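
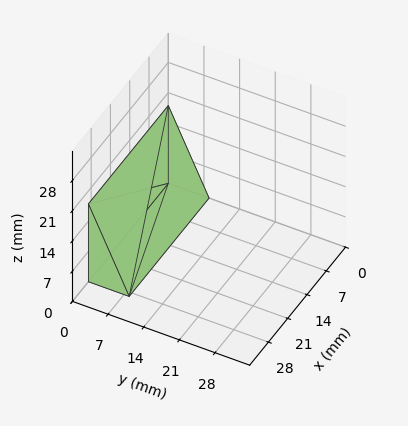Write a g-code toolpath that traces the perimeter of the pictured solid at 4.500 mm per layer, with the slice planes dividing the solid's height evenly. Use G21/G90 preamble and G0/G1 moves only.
Reading the render: the shape is a wedge (ramp): 29 × 8 mm base, rising to 18 mm along the y=0 edge and sloping linearly to z=0 at y=8 (dimensions read to the nearest mm from the axis ticks). For the g-code, the solid's height is divided into equal slices at the stated Δz and each level perimeter traced with G1 moves after a G0 lift.

; perimeter-only toolpath
G21 ; units = mm
G90 ; absolute positioning
G28 ; home
; layer 1
G0 Z4.500
G0 X0.000 Y0.000
G1 X29.000 Y0.000
G1 X29.000 Y6.000
G1 X0.000 Y6.000
G1 X0.000 Y0.000
; layer 2
G0 Z9.000
G0 X0.000 Y0.000
G1 X29.000 Y0.000
G1 X29.000 Y4.000
G1 X0.000 Y4.000
G1 X0.000 Y0.000
; layer 3
G0 Z13.500
G0 X0.000 Y0.000
G1 X29.000 Y0.000
G1 X29.000 Y2.000
G1 X0.000 Y2.000
G1 X0.000 Y0.000
M2 ; end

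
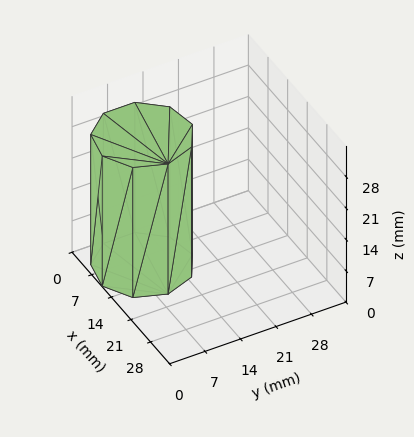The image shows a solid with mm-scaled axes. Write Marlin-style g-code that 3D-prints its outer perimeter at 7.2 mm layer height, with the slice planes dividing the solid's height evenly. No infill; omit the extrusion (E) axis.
Reading the render: the shape is a regular 9-sided prism (a cylinder approximated with 9 flat sides), circumscribed radius ≈ 9 mm, height ≈ 29 mm (dimensions read to the nearest mm from the axis ticks). For the g-code, the solid's height is divided into equal slices at the stated Δz and each level perimeter traced with G1 moves after a G0 lift.

; perimeter-only toolpath
G21 ; units = mm
G90 ; absolute positioning
G28 ; home
; layer 1
G0 Z7.2
G0 X18.0 Y9.0
G1 X15.9 Y14.8
G1 X10.6 Y17.9
G1 X4.5 Y16.8
G1 X0.5 Y12.1
G1 X0.5 Y5.9
G1 X4.5 Y1.2
G1 X10.6 Y0.1
G1 X15.9 Y3.2
G1 X18.0 Y9.0
; layer 2
G0 Z14.5
G0 X18.0 Y9.0
G1 X15.9 Y14.8
G1 X10.6 Y17.9
G1 X4.5 Y16.8
G1 X0.5 Y12.1
G1 X0.5 Y5.9
G1 X4.5 Y1.2
G1 X10.6 Y0.1
G1 X15.9 Y3.2
G1 X18.0 Y9.0
; layer 3
G0 Z21.8
G0 X18.0 Y9.0
G1 X15.9 Y14.8
G1 X10.6 Y17.9
G1 X4.5 Y16.8
G1 X0.5 Y12.1
G1 X0.5 Y5.9
G1 X4.5 Y1.2
G1 X10.6 Y0.1
G1 X15.9 Y3.2
G1 X18.0 Y9.0
; layer 4
G0 Z29.0
G0 X18.0 Y9.0
G1 X15.9 Y14.8
G1 X10.6 Y17.9
G1 X4.5 Y16.8
G1 X0.5 Y12.1
G1 X0.5 Y5.9
G1 X4.5 Y1.2
G1 X10.6 Y0.1
G1 X15.9 Y3.2
G1 X18.0 Y9.0
M2 ; end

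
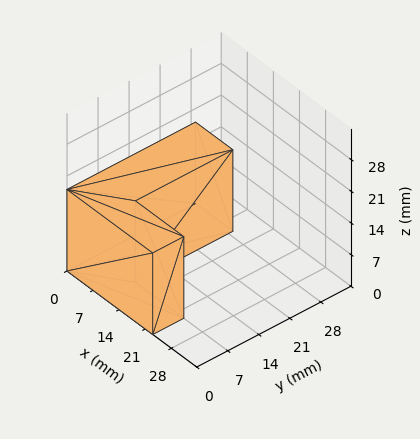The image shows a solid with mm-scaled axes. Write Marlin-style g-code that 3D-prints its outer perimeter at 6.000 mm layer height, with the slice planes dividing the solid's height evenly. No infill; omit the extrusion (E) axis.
Reading the render: the shape is an L-shaped prism: outer 23 × 29 mm, arm thicknesses ≈ 7 mm (horizontal) and 10 mm (vertical), extruded 18 mm in z (dimensions read to the nearest mm from the axis ticks). For the g-code, the solid's height is divided into equal slices at the stated Δz and each level perimeter traced with G1 moves after a G0 lift.

; perimeter-only toolpath
G21 ; units = mm
G90 ; absolute positioning
G28 ; home
; layer 1
G0 Z6.000
G0 X0.000 Y0.000
G1 X23.000 Y0.000
G1 X23.000 Y7.000
G1 X10.000 Y7.000
G1 X10.000 Y29.000
G1 X0.000 Y29.000
G1 X0.000 Y0.000
; layer 2
G0 Z12.000
G0 X0.000 Y0.000
G1 X23.000 Y0.000
G1 X23.000 Y7.000
G1 X10.000 Y7.000
G1 X10.000 Y29.000
G1 X0.000 Y29.000
G1 X0.000 Y0.000
; layer 3
G0 Z18.000
G0 X0.000 Y0.000
G1 X23.000 Y0.000
G1 X23.000 Y7.000
G1 X10.000 Y7.000
G1 X10.000 Y29.000
G1 X0.000 Y29.000
G1 X0.000 Y0.000
M2 ; end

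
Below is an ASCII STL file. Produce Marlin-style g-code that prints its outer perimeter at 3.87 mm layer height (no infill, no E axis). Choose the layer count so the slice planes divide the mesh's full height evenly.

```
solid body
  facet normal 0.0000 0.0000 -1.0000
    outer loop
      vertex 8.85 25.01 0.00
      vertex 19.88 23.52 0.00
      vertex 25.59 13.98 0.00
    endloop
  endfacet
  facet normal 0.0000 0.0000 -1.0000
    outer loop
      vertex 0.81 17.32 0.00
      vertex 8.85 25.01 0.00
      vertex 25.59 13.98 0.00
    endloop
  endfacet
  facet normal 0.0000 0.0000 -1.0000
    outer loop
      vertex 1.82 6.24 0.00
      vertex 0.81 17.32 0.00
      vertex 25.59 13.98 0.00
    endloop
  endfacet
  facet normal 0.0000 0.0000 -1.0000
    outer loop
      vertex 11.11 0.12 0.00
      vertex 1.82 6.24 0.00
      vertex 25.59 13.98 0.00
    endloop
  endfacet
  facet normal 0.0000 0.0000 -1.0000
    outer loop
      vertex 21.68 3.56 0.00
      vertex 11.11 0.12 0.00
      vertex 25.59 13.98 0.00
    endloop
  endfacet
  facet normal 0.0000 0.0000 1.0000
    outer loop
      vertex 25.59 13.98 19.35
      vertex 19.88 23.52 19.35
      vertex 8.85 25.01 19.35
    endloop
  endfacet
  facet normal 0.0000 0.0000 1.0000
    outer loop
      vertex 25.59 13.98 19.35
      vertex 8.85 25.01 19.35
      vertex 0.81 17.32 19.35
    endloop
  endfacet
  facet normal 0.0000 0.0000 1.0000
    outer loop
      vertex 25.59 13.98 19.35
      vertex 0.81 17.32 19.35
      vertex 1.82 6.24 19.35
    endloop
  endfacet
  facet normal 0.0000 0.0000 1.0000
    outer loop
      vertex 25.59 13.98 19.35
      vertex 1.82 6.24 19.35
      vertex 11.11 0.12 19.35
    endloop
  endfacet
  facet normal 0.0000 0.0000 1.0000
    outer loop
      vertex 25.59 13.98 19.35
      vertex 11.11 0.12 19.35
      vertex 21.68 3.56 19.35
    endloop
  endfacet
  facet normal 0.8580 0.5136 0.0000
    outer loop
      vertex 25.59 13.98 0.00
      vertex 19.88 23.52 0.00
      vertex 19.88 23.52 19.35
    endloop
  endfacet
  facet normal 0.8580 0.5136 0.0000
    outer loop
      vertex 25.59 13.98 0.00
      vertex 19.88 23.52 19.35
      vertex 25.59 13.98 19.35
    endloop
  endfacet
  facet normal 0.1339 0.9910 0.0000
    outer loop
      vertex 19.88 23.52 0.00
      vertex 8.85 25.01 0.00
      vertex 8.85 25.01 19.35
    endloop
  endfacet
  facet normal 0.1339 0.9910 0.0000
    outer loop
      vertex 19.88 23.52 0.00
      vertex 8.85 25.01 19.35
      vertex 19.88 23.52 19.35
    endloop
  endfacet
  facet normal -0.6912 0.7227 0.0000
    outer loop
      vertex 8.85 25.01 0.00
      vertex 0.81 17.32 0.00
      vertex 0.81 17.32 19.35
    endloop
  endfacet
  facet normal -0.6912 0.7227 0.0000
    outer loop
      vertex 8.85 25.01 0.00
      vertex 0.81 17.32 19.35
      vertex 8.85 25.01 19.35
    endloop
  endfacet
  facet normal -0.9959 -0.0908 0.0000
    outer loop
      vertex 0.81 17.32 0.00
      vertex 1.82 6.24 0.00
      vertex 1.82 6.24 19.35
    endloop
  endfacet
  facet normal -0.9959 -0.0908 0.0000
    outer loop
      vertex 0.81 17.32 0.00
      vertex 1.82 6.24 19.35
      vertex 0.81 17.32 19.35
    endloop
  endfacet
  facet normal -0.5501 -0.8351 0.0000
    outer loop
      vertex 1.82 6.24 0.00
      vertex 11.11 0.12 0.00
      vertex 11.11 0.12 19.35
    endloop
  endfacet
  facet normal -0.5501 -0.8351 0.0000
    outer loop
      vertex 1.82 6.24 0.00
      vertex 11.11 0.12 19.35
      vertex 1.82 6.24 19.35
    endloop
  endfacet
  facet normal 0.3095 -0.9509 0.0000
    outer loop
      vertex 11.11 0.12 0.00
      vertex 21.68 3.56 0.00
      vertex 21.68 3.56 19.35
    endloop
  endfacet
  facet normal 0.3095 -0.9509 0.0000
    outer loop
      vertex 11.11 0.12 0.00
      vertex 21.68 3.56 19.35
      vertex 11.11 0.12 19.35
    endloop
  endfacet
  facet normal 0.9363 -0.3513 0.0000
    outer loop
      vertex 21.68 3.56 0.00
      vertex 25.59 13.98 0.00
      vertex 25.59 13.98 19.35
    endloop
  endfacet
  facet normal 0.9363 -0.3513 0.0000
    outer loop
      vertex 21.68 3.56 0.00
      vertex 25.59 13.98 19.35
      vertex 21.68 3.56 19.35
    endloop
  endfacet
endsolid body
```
; perimeter-only toolpath
G21 ; units = mm
G90 ; absolute positioning
G28 ; home
; layer 1
G0 Z3.87
G0 X25.59 Y13.98
G1 X19.88 Y23.52
G1 X8.85 Y25.01
G1 X0.81 Y17.32
G1 X1.82 Y6.24
G1 X11.11 Y0.12
G1 X21.68 Y3.56
G1 X25.59 Y13.98
; layer 2
G0 Z7.74
G0 X25.59 Y13.98
G1 X19.88 Y23.52
G1 X8.85 Y25.01
G1 X0.81 Y17.32
G1 X1.82 Y6.24
G1 X11.11 Y0.12
G1 X21.68 Y3.56
G1 X25.59 Y13.98
; layer 3
G0 Z11.61
G0 X25.59 Y13.98
G1 X19.88 Y23.52
G1 X8.85 Y25.01
G1 X0.81 Y17.32
G1 X1.82 Y6.24
G1 X11.11 Y0.12
G1 X21.68 Y3.56
G1 X25.59 Y13.98
; layer 4
G0 Z15.48
G0 X25.59 Y13.98
G1 X19.88 Y23.52
G1 X8.85 Y25.01
G1 X0.81 Y17.32
G1 X1.82 Y6.24
G1 X11.11 Y0.12
G1 X21.68 Y3.56
G1 X25.59 Y13.98
; layer 5
G0 Z19.35
G0 X25.59 Y13.98
G1 X19.88 Y23.52
G1 X8.85 Y25.01
G1 X0.81 Y17.32
G1 X1.82 Y6.24
G1 X11.11 Y0.12
G1 X21.68 Y3.56
G1 X25.59 Y13.98
M2 ; end

The solid is a regular 7-sided prism (a cylinder approximated with 7 flat sides), circumscribed radius ≈ 12.8 mm, height ≈ 19.4 mm. Slicing at Δz = 3.87 mm — 5 equal slices spanning the solid's height, so layer i sits at z = i·h/5 — gives 5 non-empty perimeters. Each is a 7-segment closed polygon; G0 lifts to the layer z and rapids to the start vertex, then G1 traces the edges.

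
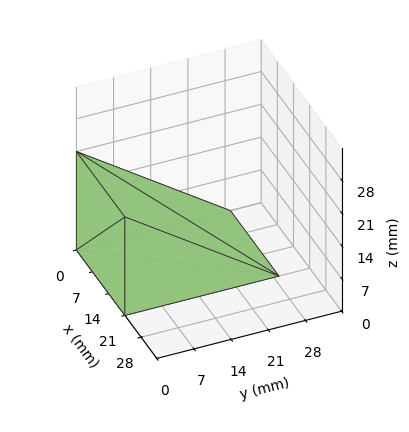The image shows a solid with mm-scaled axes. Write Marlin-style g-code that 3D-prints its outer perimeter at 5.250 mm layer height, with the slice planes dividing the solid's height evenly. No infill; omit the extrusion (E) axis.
Reading the render: the shape is a wedge (ramp): 21 × 29 mm base, rising to 21 mm along the y=0 edge and sloping linearly to z=0 at y=29 (dimensions read to the nearest mm from the axis ticks). For the g-code, the solid's height is divided into equal slices at the stated Δz and each level perimeter traced with G1 moves after a G0 lift.

; perimeter-only toolpath
G21 ; units = mm
G90 ; absolute positioning
G28 ; home
; layer 1
G0 Z5.250
G0 X0.000 Y0.000
G1 X21.000 Y0.000
G1 X21.000 Y21.750
G1 X0.000 Y21.750
G1 X0.000 Y0.000
; layer 2
G0 Z10.500
G0 X0.000 Y0.000
G1 X21.000 Y0.000
G1 X21.000 Y14.500
G1 X0.000 Y14.500
G1 X0.000 Y0.000
; layer 3
G0 Z15.750
G0 X0.000 Y0.000
G1 X21.000 Y0.000
G1 X21.000 Y7.250
G1 X0.000 Y7.250
G1 X0.000 Y0.000
M2 ; end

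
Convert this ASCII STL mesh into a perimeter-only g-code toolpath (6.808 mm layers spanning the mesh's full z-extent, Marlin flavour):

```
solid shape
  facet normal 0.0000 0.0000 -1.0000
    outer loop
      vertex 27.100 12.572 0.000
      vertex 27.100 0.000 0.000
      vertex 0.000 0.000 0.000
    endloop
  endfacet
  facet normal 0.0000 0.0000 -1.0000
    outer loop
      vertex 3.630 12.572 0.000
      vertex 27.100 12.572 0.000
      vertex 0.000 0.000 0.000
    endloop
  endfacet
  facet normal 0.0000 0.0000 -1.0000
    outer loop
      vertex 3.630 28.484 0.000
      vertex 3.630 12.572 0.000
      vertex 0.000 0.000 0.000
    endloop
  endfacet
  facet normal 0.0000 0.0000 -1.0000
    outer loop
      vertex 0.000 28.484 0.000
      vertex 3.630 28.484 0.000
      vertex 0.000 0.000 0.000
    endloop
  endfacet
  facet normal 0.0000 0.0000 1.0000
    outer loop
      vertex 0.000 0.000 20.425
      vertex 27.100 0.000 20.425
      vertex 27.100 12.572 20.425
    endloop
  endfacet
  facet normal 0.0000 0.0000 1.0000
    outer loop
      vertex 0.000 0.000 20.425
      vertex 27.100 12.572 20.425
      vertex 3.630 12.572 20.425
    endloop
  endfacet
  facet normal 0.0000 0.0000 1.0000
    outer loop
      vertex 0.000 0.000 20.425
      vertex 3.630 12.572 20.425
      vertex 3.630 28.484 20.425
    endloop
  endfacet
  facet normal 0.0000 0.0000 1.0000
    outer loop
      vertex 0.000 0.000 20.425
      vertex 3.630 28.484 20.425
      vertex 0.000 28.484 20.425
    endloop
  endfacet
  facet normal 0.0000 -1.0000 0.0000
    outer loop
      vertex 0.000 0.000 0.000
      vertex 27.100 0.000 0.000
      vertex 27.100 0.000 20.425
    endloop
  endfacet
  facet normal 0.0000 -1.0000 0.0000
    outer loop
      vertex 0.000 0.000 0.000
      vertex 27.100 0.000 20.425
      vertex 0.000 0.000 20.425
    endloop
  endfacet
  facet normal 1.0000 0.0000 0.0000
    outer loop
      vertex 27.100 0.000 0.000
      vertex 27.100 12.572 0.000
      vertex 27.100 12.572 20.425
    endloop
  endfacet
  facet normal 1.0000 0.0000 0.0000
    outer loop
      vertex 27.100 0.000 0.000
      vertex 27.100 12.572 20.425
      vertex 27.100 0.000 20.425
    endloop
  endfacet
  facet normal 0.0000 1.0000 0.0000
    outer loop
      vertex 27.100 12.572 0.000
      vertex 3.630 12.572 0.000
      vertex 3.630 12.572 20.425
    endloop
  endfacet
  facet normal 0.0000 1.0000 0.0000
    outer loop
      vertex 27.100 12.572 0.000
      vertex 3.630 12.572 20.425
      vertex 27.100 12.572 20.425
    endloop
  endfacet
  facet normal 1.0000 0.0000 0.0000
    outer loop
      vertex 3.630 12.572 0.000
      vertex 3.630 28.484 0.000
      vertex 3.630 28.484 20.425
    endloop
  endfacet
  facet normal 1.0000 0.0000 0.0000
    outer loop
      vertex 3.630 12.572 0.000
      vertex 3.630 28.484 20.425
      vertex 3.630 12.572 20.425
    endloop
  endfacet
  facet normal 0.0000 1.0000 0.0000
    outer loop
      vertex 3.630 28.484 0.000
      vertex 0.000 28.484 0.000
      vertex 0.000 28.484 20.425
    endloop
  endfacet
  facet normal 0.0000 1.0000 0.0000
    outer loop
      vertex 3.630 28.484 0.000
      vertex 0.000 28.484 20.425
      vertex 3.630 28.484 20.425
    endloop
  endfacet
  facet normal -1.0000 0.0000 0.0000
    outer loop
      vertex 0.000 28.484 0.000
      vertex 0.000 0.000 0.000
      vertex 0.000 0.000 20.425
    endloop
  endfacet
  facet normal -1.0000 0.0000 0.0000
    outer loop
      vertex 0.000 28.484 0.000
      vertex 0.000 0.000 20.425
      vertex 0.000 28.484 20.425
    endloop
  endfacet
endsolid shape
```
; perimeter-only toolpath
G21 ; units = mm
G90 ; absolute positioning
G28 ; home
; layer 1
G0 Z6.808
G0 X0.000 Y0.000
G1 X27.100 Y0.000
G1 X27.100 Y12.572
G1 X3.630 Y12.572
G1 X3.630 Y28.484
G1 X0.000 Y28.484
G1 X0.000 Y0.000
; layer 2
G0 Z13.617
G0 X0.000 Y0.000
G1 X27.100 Y0.000
G1 X27.100 Y12.572
G1 X3.630 Y12.572
G1 X3.630 Y28.484
G1 X0.000 Y28.484
G1 X0.000 Y0.000
; layer 3
G0 Z20.425
G0 X0.000 Y0.000
G1 X27.100 Y0.000
G1 X27.100 Y12.572
G1 X3.630 Y12.572
G1 X3.630 Y28.484
G1 X0.000 Y28.484
G1 X0.000 Y0.000
M2 ; end

The solid is an L-shaped prism: outer 27.1 × 28.5 mm, arm thicknesses ≈ 12.6 mm (horizontal) and 3.63 mm (vertical), extruded 20.4 mm in z. Slicing at Δz = 6.808 mm — 3 equal slices spanning the solid's height, so layer i sits at z = i·h/3 — gives 3 non-empty perimeters. Each is a 6-segment closed polygon; G0 lifts to the layer z and rapids to the start vertex, then G1 traces the edges.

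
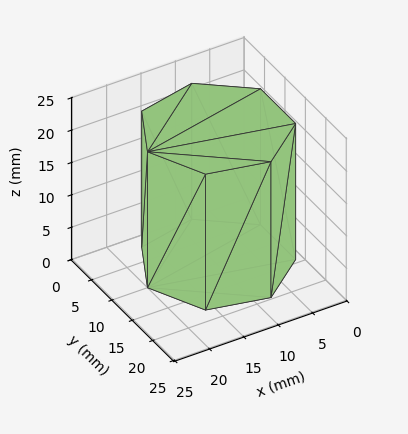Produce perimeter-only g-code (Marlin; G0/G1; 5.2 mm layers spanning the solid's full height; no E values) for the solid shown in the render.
Reading the render: the shape is a regular 7-sided prism (a cylinder approximated with 7 flat sides), circumscribed radius ≈ 10 mm, height ≈ 21 mm (dimensions read to the nearest mm from the axis ticks). For the g-code, the solid's height is divided into equal slices at the stated Δz and each level perimeter traced with G1 moves after a G0 lift.

; perimeter-only toolpath
G21 ; units = mm
G90 ; absolute positioning
G28 ; home
; layer 1
G0 Z5.2
G0 X20.0 Y10.0
G1 X16.2 Y17.8
G1 X7.8 Y19.7
G1 X1.0 Y14.3
G1 X1.0 Y5.7
G1 X7.8 Y0.3
G1 X16.2 Y2.2
G1 X20.0 Y10.0
; layer 2
G0 Z10.5
G0 X20.0 Y10.0
G1 X16.2 Y17.8
G1 X7.8 Y19.7
G1 X1.0 Y14.3
G1 X1.0 Y5.7
G1 X7.8 Y0.3
G1 X16.2 Y2.2
G1 X20.0 Y10.0
; layer 3
G0 Z15.8
G0 X20.0 Y10.0
G1 X16.2 Y17.8
G1 X7.8 Y19.7
G1 X1.0 Y14.3
G1 X1.0 Y5.7
G1 X7.8 Y0.3
G1 X16.2 Y2.2
G1 X20.0 Y10.0
; layer 4
G0 Z21.0
G0 X20.0 Y10.0
G1 X16.2 Y17.8
G1 X7.8 Y19.7
G1 X1.0 Y14.3
G1 X1.0 Y5.7
G1 X7.8 Y0.3
G1 X16.2 Y2.2
G1 X20.0 Y10.0
M2 ; end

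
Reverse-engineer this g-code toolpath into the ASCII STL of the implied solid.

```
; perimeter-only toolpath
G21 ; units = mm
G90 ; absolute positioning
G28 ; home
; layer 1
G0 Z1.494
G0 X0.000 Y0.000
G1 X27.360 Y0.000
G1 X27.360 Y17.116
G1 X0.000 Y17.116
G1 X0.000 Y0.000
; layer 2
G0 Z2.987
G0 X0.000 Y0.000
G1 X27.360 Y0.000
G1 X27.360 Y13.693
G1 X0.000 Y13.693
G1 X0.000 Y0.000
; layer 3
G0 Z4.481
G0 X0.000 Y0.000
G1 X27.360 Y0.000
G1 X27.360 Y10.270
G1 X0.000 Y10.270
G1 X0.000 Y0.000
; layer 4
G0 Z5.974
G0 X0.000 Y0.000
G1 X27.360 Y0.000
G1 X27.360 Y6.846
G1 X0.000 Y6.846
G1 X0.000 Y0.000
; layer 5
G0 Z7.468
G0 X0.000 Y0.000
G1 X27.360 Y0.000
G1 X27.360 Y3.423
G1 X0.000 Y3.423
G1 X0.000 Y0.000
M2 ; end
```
solid part
  facet normal 0.0000 0.0000 -1.0000
    outer loop
      vertex 27.360 20.539 0.000
      vertex 27.360 0.000 0.000
      vertex 0.000 0.000 0.000
    endloop
  endfacet
  facet normal 0.0000 0.0000 -1.0000
    outer loop
      vertex 0.000 20.539 0.000
      vertex 27.360 20.539 0.000
      vertex 0.000 0.000 0.000
    endloop
  endfacet
  facet normal 0.0000 -1.0000 0.0000
    outer loop
      vertex 0.000 0.000 0.000
      vertex 27.360 0.000 0.000
      vertex 27.360 0.000 8.961
    endloop
  endfacet
  facet normal 0.0000 -1.0000 0.0000
    outer loop
      vertex 0.000 0.000 0.000
      vertex 27.360 0.000 8.961
      vertex 0.000 0.000 8.961
    endloop
  endfacet
  facet normal 0.0000 0.3999 0.9166
    outer loop
      vertex 0.000 0.000 8.961
      vertex 27.360 0.000 8.961
      vertex 27.360 20.539 0.000
    endloop
  endfacet
  facet normal 0.0000 0.3999 0.9166
    outer loop
      vertex 0.000 0.000 8.961
      vertex 27.360 20.539 0.000
      vertex 0.000 20.539 0.000
    endloop
  endfacet
  facet normal -1.0000 0.0000 0.0000
    outer loop
      vertex 0.000 0.000 8.961
      vertex 0.000 20.539 0.000
      vertex 0.000 0.000 0.000
    endloop
  endfacet
  facet normal 1.0000 0.0000 0.0000
    outer loop
      vertex 27.360 0.000 0.000
      vertex 27.360 20.539 0.000
      vertex 27.360 0.000 8.961
    endloop
  endfacet
endsolid part

The G0 Z moves step by Δz≈1.494 mm. The G1 loops shrink linearly with z, so the solid tapers from its base footprint up to z≈8.96. Closing with a flat bottom cap and the tapered top and triangulating gives 8 facets — a wedge (ramp): 27.4 × 20.5 mm base, rising to 8.96 mm along the y=0 edge and sloping linearly to z=0 at y=20.5.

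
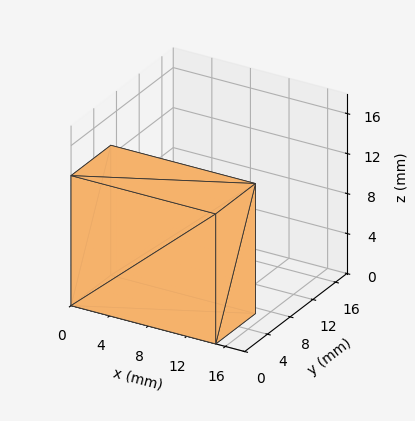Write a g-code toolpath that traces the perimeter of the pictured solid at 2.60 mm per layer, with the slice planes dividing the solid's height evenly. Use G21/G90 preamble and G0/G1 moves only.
Reading the render: the shape is a rectangular box, roughly 15 × 7 mm footprint and 13 mm tall (dimensions read to the nearest mm from the axis ticks). For the g-code, the solid's height is divided into equal slices at the stated Δz and each level perimeter traced with G1 moves after a G0 lift.

; perimeter-only toolpath
G21 ; units = mm
G90 ; absolute positioning
G28 ; home
; layer 1
G0 Z2.60
G0 X0.00 Y0.00
G1 X15.00 Y0.00
G1 X15.00 Y7.00
G1 X0.00 Y7.00
G1 X0.00 Y0.00
; layer 2
G0 Z5.20
G0 X0.00 Y0.00
G1 X15.00 Y0.00
G1 X15.00 Y7.00
G1 X0.00 Y7.00
G1 X0.00 Y0.00
; layer 3
G0 Z7.80
G0 X0.00 Y0.00
G1 X15.00 Y0.00
G1 X15.00 Y7.00
G1 X0.00 Y7.00
G1 X0.00 Y0.00
; layer 4
G0 Z10.40
G0 X0.00 Y0.00
G1 X15.00 Y0.00
G1 X15.00 Y7.00
G1 X0.00 Y7.00
G1 X0.00 Y0.00
; layer 5
G0 Z13.00
G0 X0.00 Y0.00
G1 X15.00 Y0.00
G1 X15.00 Y7.00
G1 X0.00 Y7.00
G1 X0.00 Y0.00
M2 ; end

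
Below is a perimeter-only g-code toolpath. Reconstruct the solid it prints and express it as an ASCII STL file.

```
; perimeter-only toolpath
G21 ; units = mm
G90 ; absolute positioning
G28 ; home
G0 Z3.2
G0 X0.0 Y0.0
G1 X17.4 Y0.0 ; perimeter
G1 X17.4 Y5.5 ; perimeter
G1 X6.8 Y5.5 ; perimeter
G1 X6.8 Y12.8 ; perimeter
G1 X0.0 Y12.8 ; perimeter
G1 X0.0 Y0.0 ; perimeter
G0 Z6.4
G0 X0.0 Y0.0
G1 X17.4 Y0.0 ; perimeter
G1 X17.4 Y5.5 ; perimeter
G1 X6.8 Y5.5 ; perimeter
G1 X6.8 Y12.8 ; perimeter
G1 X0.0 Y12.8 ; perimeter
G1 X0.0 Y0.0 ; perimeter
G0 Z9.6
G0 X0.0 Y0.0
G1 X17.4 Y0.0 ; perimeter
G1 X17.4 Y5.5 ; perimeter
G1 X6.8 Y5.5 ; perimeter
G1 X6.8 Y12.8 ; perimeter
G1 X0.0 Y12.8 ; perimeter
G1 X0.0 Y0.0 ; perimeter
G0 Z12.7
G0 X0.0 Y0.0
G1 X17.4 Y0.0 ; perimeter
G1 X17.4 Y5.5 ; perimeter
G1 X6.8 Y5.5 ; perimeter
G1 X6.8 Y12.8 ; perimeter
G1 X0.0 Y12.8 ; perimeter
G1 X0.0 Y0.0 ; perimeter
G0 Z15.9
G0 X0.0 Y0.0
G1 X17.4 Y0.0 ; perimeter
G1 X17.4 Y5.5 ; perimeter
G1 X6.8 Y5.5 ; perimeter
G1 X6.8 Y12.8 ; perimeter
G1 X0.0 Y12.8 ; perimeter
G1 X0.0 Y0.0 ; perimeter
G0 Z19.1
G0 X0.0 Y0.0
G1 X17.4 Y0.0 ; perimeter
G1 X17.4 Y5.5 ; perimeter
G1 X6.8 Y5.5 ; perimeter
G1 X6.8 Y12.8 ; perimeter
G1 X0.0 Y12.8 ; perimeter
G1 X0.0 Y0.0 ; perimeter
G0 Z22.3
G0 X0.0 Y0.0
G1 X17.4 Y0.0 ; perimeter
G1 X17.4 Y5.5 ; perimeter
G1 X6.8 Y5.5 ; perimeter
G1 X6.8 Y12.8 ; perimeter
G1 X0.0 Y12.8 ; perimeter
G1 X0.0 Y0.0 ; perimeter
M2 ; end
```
solid part
  facet normal 0.0000 0.0000 -1.0000
    outer loop
      vertex 17.4 5.5 0.0
      vertex 17.4 0.0 0.0
      vertex 0.0 0.0 0.0
    endloop
  endfacet
  facet normal 0.0000 0.0000 -1.0000
    outer loop
      vertex 6.8 5.5 0.0
      vertex 17.4 5.5 0.0
      vertex 0.0 0.0 0.0
    endloop
  endfacet
  facet normal 0.0000 0.0000 -1.0000
    outer loop
      vertex 6.8 12.8 0.0
      vertex 6.8 5.5 0.0
      vertex 0.0 0.0 0.0
    endloop
  endfacet
  facet normal 0.0000 0.0000 -1.0000
    outer loop
      vertex 0.0 12.8 0.0
      vertex 6.8 12.8 0.0
      vertex 0.0 0.0 0.0
    endloop
  endfacet
  facet normal 0.0000 0.0000 1.0000
    outer loop
      vertex 0.0 0.0 22.3
      vertex 17.4 0.0 22.3
      vertex 17.4 5.5 22.3
    endloop
  endfacet
  facet normal 0.0000 0.0000 1.0000
    outer loop
      vertex 0.0 0.0 22.3
      vertex 17.4 5.5 22.3
      vertex 6.8 5.5 22.3
    endloop
  endfacet
  facet normal 0.0000 0.0000 1.0000
    outer loop
      vertex 0.0 0.0 22.3
      vertex 6.8 5.5 22.3
      vertex 6.8 12.8 22.3
    endloop
  endfacet
  facet normal 0.0000 0.0000 1.0000
    outer loop
      vertex 0.0 0.0 22.3
      vertex 6.8 12.8 22.3
      vertex 0.0 12.8 22.3
    endloop
  endfacet
  facet normal 0.0000 -1.0000 0.0000
    outer loop
      vertex 0.0 0.0 0.0
      vertex 17.4 0.0 0.0
      vertex 17.4 0.0 22.3
    endloop
  endfacet
  facet normal 0.0000 -1.0000 0.0000
    outer loop
      vertex 0.0 0.0 0.0
      vertex 17.4 0.0 22.3
      vertex 0.0 0.0 22.3
    endloop
  endfacet
  facet normal 1.0000 0.0000 0.0000
    outer loop
      vertex 17.4 0.0 0.0
      vertex 17.4 5.5 0.0
      vertex 17.4 5.5 22.3
    endloop
  endfacet
  facet normal 1.0000 0.0000 0.0000
    outer loop
      vertex 17.4 0.0 0.0
      vertex 17.4 5.5 22.3
      vertex 17.4 0.0 22.3
    endloop
  endfacet
  facet normal 0.0000 1.0000 0.0000
    outer loop
      vertex 17.4 5.5 0.0
      vertex 6.8 5.5 0.0
      vertex 6.8 5.5 22.3
    endloop
  endfacet
  facet normal 0.0000 1.0000 0.0000
    outer loop
      vertex 17.4 5.5 0.0
      vertex 6.8 5.5 22.3
      vertex 17.4 5.5 22.3
    endloop
  endfacet
  facet normal 1.0000 0.0000 0.0000
    outer loop
      vertex 6.8 5.5 0.0
      vertex 6.8 12.8 0.0
      vertex 6.8 12.8 22.3
    endloop
  endfacet
  facet normal 1.0000 0.0000 0.0000
    outer loop
      vertex 6.8 5.5 0.0
      vertex 6.8 12.8 22.3
      vertex 6.8 5.5 22.3
    endloop
  endfacet
  facet normal 0.0000 1.0000 0.0000
    outer loop
      vertex 6.8 12.8 0.0
      vertex 0.0 12.8 0.0
      vertex 0.0 12.8 22.3
    endloop
  endfacet
  facet normal 0.0000 1.0000 0.0000
    outer loop
      vertex 6.8 12.8 0.0
      vertex 0.0 12.8 22.3
      vertex 6.8 12.8 22.3
    endloop
  endfacet
  facet normal -1.0000 0.0000 0.0000
    outer loop
      vertex 0.0 12.8 0.0
      vertex 0.0 0.0 0.0
      vertex 0.0 0.0 22.3
    endloop
  endfacet
  facet normal -1.0000 0.0000 0.0000
    outer loop
      vertex 0.0 12.8 0.0
      vertex 0.0 0.0 22.3
      vertex 0.0 12.8 22.3
    endloop
  endfacet
endsolid part

The G0 Z moves step by Δz≈3.2 mm. Every layer's G1 loop is the same polygon, so the solid is a straight extrusion of it from z=0 to z≈22.3. Closing with flat bottom and top caps and triangulating gives 20 facets — an L-shaped prism: outer 17.4 × 12.8 mm, arm thicknesses ≈ 5.5 mm (horizontal) and 6.8 mm (vertical), extruded 22.3 mm in z.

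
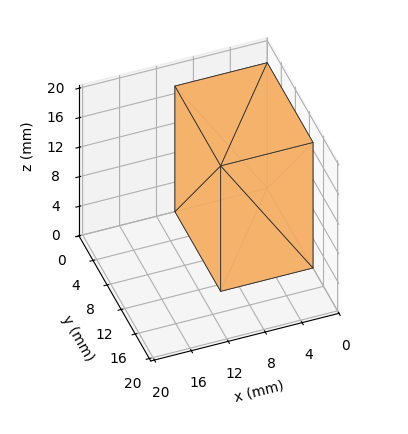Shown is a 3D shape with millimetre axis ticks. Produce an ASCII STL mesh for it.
Reading the render: the shape is a rectangular box, roughly 10 × 13 mm footprint and 17 mm tall (dimensions read to the nearest mm from the axis ticks). For the STL, each face is triangulated and given an outward normal.

solid part
  facet normal 0.0000 0.0000 -1.0000
    outer loop
      vertex 10.00 13.00 0.00
      vertex 10.00 0.00 0.00
      vertex 0.00 0.00 0.00
    endloop
  endfacet
  facet normal 0.0000 0.0000 -1.0000
    outer loop
      vertex 0.00 13.00 0.00
      vertex 10.00 13.00 0.00
      vertex 0.00 0.00 0.00
    endloop
  endfacet
  facet normal 0.0000 0.0000 1.0000
    outer loop
      vertex 0.00 0.00 17.00
      vertex 10.00 0.00 17.00
      vertex 10.00 13.00 17.00
    endloop
  endfacet
  facet normal 0.0000 0.0000 1.0000
    outer loop
      vertex 0.00 0.00 17.00
      vertex 10.00 13.00 17.00
      vertex 0.00 13.00 17.00
    endloop
  endfacet
  facet normal 0.0000 -1.0000 0.0000
    outer loop
      vertex 0.00 0.00 0.00
      vertex 10.00 0.00 0.00
      vertex 10.00 0.00 17.00
    endloop
  endfacet
  facet normal 0.0000 -1.0000 0.0000
    outer loop
      vertex 0.00 0.00 0.00
      vertex 10.00 0.00 17.00
      vertex 0.00 0.00 17.00
    endloop
  endfacet
  facet normal 0.0000 1.0000 0.0000
    outer loop
      vertex 10.00 13.00 17.00
      vertex 10.00 13.00 0.00
      vertex 0.00 13.00 0.00
    endloop
  endfacet
  facet normal 0.0000 1.0000 0.0000
    outer loop
      vertex 0.00 13.00 17.00
      vertex 10.00 13.00 17.00
      vertex 0.00 13.00 0.00
    endloop
  endfacet
  facet normal -1.0000 0.0000 0.0000
    outer loop
      vertex 0.00 13.00 17.00
      vertex 0.00 13.00 0.00
      vertex 0.00 0.00 0.00
    endloop
  endfacet
  facet normal -1.0000 0.0000 0.0000
    outer loop
      vertex 0.00 0.00 17.00
      vertex 0.00 13.00 17.00
      vertex 0.00 0.00 0.00
    endloop
  endfacet
  facet normal 1.0000 0.0000 0.0000
    outer loop
      vertex 10.00 0.00 0.00
      vertex 10.00 13.00 0.00
      vertex 10.00 13.00 17.00
    endloop
  endfacet
  facet normal 1.0000 0.0000 0.0000
    outer loop
      vertex 10.00 0.00 0.00
      vertex 10.00 13.00 17.00
      vertex 10.00 0.00 17.00
    endloop
  endfacet
endsolid part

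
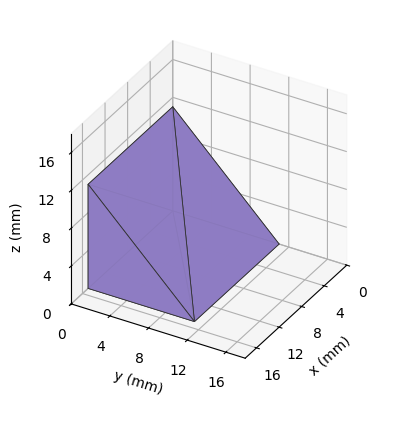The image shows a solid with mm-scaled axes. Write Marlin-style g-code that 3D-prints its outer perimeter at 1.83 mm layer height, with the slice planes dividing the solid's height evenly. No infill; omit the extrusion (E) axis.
Reading the render: the shape is a wedge (ramp): 15 × 11 mm base, rising to 11 mm along the y=0 edge and sloping linearly to z=0 at y=11 (dimensions read to the nearest mm from the axis ticks). For the g-code, the solid's height is divided into equal slices at the stated Δz and each level perimeter traced with G1 moves after a G0 lift.

; perimeter-only toolpath
G21 ; units = mm
G90 ; absolute positioning
G28 ; home
; layer 1
G0 Z1.83
G0 X0.00 Y0.00
G1 X15.00 Y0.00
G1 X15.00 Y9.17
G1 X0.00 Y9.17
G1 X0.00 Y0.00
; layer 2
G0 Z3.67
G0 X0.00 Y0.00
G1 X15.00 Y0.00
G1 X15.00 Y7.33
G1 X0.00 Y7.33
G1 X0.00 Y0.00
; layer 3
G0 Z5.50
G0 X0.00 Y0.00
G1 X15.00 Y0.00
G1 X15.00 Y5.50
G1 X0.00 Y5.50
G1 X0.00 Y0.00
; layer 4
G0 Z7.33
G0 X0.00 Y0.00
G1 X15.00 Y0.00
G1 X15.00 Y3.67
G1 X0.00 Y3.67
G1 X0.00 Y0.00
; layer 5
G0 Z9.17
G0 X0.00 Y0.00
G1 X15.00 Y0.00
G1 X15.00 Y1.83
G1 X0.00 Y1.83
G1 X0.00 Y0.00
M2 ; end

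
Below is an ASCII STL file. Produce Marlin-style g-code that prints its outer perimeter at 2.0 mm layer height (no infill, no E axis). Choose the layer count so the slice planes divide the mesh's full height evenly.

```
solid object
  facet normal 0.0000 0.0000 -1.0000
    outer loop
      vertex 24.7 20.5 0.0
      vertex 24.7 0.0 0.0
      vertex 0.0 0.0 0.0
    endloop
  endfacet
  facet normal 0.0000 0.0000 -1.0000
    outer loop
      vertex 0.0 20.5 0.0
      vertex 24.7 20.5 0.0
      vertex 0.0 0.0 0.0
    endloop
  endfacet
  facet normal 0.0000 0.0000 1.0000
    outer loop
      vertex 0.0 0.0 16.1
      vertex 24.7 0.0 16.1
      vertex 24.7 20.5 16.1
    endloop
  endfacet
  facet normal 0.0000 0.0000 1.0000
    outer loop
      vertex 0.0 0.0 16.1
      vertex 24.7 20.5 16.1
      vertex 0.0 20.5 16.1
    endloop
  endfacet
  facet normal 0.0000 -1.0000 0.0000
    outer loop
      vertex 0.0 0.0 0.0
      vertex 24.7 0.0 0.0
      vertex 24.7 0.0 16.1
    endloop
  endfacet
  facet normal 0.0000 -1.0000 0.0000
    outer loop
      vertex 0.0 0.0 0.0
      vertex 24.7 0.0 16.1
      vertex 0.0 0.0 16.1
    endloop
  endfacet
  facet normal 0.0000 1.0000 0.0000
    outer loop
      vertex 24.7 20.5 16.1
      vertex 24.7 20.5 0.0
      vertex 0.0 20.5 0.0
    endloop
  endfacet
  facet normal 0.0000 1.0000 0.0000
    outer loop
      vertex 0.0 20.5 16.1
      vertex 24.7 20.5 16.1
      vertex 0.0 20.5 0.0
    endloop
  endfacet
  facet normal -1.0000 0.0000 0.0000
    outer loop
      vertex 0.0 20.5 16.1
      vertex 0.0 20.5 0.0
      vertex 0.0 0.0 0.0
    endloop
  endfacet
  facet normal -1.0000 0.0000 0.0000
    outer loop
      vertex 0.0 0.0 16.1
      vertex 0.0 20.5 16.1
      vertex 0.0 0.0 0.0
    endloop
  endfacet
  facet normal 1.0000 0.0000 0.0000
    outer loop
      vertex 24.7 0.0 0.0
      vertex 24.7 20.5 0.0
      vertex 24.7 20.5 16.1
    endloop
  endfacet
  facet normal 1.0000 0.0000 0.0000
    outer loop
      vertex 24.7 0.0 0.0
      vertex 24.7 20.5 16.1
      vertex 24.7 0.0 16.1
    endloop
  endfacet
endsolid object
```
; perimeter-only toolpath
G21 ; units = mm
G90 ; absolute positioning
G28 ; home
; layer 1
G0 Z2.0
G0 X0.0 Y0.0
G1 X24.7 Y0.0
G1 X24.7 Y20.5
G1 X0.0 Y20.5
G1 X0.0 Y0.0
; layer 2
G0 Z4.0
G0 X0.0 Y0.0
G1 X24.7 Y0.0
G1 X24.7 Y20.5
G1 X0.0 Y20.5
G1 X0.0 Y0.0
; layer 3
G0 Z6.0
G0 X0.0 Y0.0
G1 X24.7 Y0.0
G1 X24.7 Y20.5
G1 X0.0 Y20.5
G1 X0.0 Y0.0
; layer 4
G0 Z8.1
G0 X0.0 Y0.0
G1 X24.7 Y0.0
G1 X24.7 Y20.5
G1 X0.0 Y20.5
G1 X0.0 Y0.0
; layer 5
G0 Z10.1
G0 X0.0 Y0.0
G1 X24.7 Y0.0
G1 X24.7 Y20.5
G1 X0.0 Y20.5
G1 X0.0 Y0.0
; layer 6
G0 Z12.1
G0 X0.0 Y0.0
G1 X24.7 Y0.0
G1 X24.7 Y20.5
G1 X0.0 Y20.5
G1 X0.0 Y0.0
; layer 7
G0 Z14.1
G0 X0.0 Y0.0
G1 X24.7 Y0.0
G1 X24.7 Y20.5
G1 X0.0 Y20.5
G1 X0.0 Y0.0
; layer 8
G0 Z16.1
G0 X0.0 Y0.0
G1 X24.7 Y0.0
G1 X24.7 Y20.5
G1 X0.0 Y20.5
G1 X0.0 Y0.0
M2 ; end

The solid is a rectangular box, roughly 24.7 × 20.5 mm footprint and 16.1 mm tall. Slicing at Δz = 2.0 mm — 8 equal slices spanning the solid's height, so layer i sits at z = i·h/8 — gives 8 non-empty perimeters. Each is a 4-segment closed polygon; G0 lifts to the layer z and rapids to the start vertex, then G1 traces the edges.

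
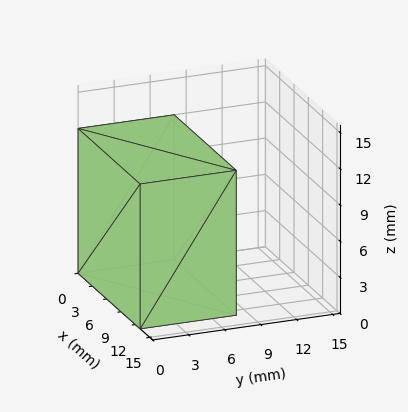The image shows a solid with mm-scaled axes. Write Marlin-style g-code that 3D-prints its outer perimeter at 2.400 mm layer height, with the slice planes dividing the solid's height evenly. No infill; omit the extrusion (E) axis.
Reading the render: the shape is a rectangular box, roughly 13 × 8 mm footprint and 12 mm tall (dimensions read to the nearest mm from the axis ticks). For the g-code, the solid's height is divided into equal slices at the stated Δz and each level perimeter traced with G1 moves after a G0 lift.

; perimeter-only toolpath
G21 ; units = mm
G90 ; absolute positioning
G28 ; home
; layer 1
G0 Z2.400
G0 X0.000 Y0.000
G1 X13.000 Y0.000
G1 X13.000 Y8.000
G1 X0.000 Y8.000
G1 X0.000 Y0.000
; layer 2
G0 Z4.800
G0 X0.000 Y0.000
G1 X13.000 Y0.000
G1 X13.000 Y8.000
G1 X0.000 Y8.000
G1 X0.000 Y0.000
; layer 3
G0 Z7.200
G0 X0.000 Y0.000
G1 X13.000 Y0.000
G1 X13.000 Y8.000
G1 X0.000 Y8.000
G1 X0.000 Y0.000
; layer 4
G0 Z9.600
G0 X0.000 Y0.000
G1 X13.000 Y0.000
G1 X13.000 Y8.000
G1 X0.000 Y8.000
G1 X0.000 Y0.000
; layer 5
G0 Z12.000
G0 X0.000 Y0.000
G1 X13.000 Y0.000
G1 X13.000 Y8.000
G1 X0.000 Y8.000
G1 X0.000 Y0.000
M2 ; end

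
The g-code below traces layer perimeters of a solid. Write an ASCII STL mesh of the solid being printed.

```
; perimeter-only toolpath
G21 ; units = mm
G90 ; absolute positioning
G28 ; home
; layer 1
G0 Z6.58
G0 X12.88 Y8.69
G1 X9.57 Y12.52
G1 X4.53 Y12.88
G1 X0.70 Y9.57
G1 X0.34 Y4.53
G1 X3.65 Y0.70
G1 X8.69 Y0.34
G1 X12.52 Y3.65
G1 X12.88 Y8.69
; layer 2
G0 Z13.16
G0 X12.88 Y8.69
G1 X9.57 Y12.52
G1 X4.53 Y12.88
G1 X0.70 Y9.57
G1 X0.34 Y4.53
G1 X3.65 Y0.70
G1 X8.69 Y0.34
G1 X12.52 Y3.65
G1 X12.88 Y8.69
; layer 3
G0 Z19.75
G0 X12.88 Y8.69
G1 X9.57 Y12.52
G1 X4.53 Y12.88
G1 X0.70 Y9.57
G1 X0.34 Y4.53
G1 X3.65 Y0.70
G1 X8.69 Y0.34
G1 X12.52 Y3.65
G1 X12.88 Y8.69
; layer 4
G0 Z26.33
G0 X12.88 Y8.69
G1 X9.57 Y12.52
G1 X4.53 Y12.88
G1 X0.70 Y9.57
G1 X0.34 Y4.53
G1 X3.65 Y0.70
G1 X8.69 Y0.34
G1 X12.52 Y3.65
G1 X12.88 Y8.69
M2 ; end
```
solid part
  facet normal 0.0000 0.0000 -1.0000
    outer loop
      vertex 4.53 12.88 0.00
      vertex 9.57 12.52 0.00
      vertex 12.88 8.69 0.00
    endloop
  endfacet
  facet normal 0.0000 0.0000 -1.0000
    outer loop
      vertex 0.70 9.57 0.00
      vertex 4.53 12.88 0.00
      vertex 12.88 8.69 0.00
    endloop
  endfacet
  facet normal 0.0000 0.0000 -1.0000
    outer loop
      vertex 0.34 4.53 0.00
      vertex 0.70 9.57 0.00
      vertex 12.88 8.69 0.00
    endloop
  endfacet
  facet normal 0.0000 0.0000 -1.0000
    outer loop
      vertex 3.65 0.70 0.00
      vertex 0.34 4.53 0.00
      vertex 12.88 8.69 0.00
    endloop
  endfacet
  facet normal 0.0000 0.0000 -1.0000
    outer loop
      vertex 8.69 0.34 0.00
      vertex 3.65 0.70 0.00
      vertex 12.88 8.69 0.00
    endloop
  endfacet
  facet normal 0.0000 0.0000 -1.0000
    outer loop
      vertex 12.52 3.65 0.00
      vertex 8.69 0.34 0.00
      vertex 12.88 8.69 0.00
    endloop
  endfacet
  facet normal 0.0000 0.0000 1.0000
    outer loop
      vertex 12.88 8.69 26.33
      vertex 9.57 12.52 26.33
      vertex 4.53 12.88 26.33
    endloop
  endfacet
  facet normal 0.0000 0.0000 1.0000
    outer loop
      vertex 12.88 8.69 26.33
      vertex 4.53 12.88 26.33
      vertex 0.70 9.57 26.33
    endloop
  endfacet
  facet normal 0.0000 0.0000 1.0000
    outer loop
      vertex 12.88 8.69 26.33
      vertex 0.70 9.57 26.33
      vertex 0.34 4.53 26.33
    endloop
  endfacet
  facet normal 0.0000 0.0000 1.0000
    outer loop
      vertex 12.88 8.69 26.33
      vertex 0.34 4.53 26.33
      vertex 3.65 0.70 26.33
    endloop
  endfacet
  facet normal 0.0000 0.0000 1.0000
    outer loop
      vertex 12.88 8.69 26.33
      vertex 3.65 0.70 26.33
      vertex 8.69 0.34 26.33
    endloop
  endfacet
  facet normal 0.0000 0.0000 1.0000
    outer loop
      vertex 12.88 8.69 26.33
      vertex 8.69 0.34 26.33
      vertex 12.52 3.65 26.33
    endloop
  endfacet
  facet normal 0.7566 0.6539 0.0000
    outer loop
      vertex 12.88 8.69 0.00
      vertex 9.57 12.52 0.00
      vertex 9.57 12.52 26.33
    endloop
  endfacet
  facet normal 0.7566 0.6539 0.0000
    outer loop
      vertex 12.88 8.69 0.00
      vertex 9.57 12.52 26.33
      vertex 12.88 8.69 26.33
    endloop
  endfacet
  facet normal 0.0712 0.9975 0.0000
    outer loop
      vertex 9.57 12.52 0.00
      vertex 4.53 12.88 0.00
      vertex 4.53 12.88 26.33
    endloop
  endfacet
  facet normal 0.0712 0.9975 0.0000
    outer loop
      vertex 9.57 12.52 0.00
      vertex 4.53 12.88 26.33
      vertex 9.57 12.52 26.33
    endloop
  endfacet
  facet normal -0.6539 0.7566 0.0000
    outer loop
      vertex 4.53 12.88 0.00
      vertex 0.70 9.57 0.00
      vertex 0.70 9.57 26.33
    endloop
  endfacet
  facet normal -0.6539 0.7566 0.0000
    outer loop
      vertex 4.53 12.88 0.00
      vertex 0.70 9.57 26.33
      vertex 4.53 12.88 26.33
    endloop
  endfacet
  facet normal -0.9975 0.0712 0.0000
    outer loop
      vertex 0.70 9.57 0.00
      vertex 0.34 4.53 0.00
      vertex 0.34 4.53 26.33
    endloop
  endfacet
  facet normal -0.9975 0.0712 0.0000
    outer loop
      vertex 0.70 9.57 0.00
      vertex 0.34 4.53 26.33
      vertex 0.70 9.57 26.33
    endloop
  endfacet
  facet normal -0.7566 -0.6539 0.0000
    outer loop
      vertex 0.34 4.53 0.00
      vertex 3.65 0.70 0.00
      vertex 3.65 0.70 26.33
    endloop
  endfacet
  facet normal -0.7566 -0.6539 0.0000
    outer loop
      vertex 0.34 4.53 0.00
      vertex 3.65 0.70 26.33
      vertex 0.34 4.53 26.33
    endloop
  endfacet
  facet normal -0.0712 -0.9975 0.0000
    outer loop
      vertex 3.65 0.70 0.00
      vertex 8.69 0.34 0.00
      vertex 8.69 0.34 26.33
    endloop
  endfacet
  facet normal -0.0712 -0.9975 0.0000
    outer loop
      vertex 3.65 0.70 0.00
      vertex 8.69 0.34 26.33
      vertex 3.65 0.70 26.33
    endloop
  endfacet
  facet normal 0.6539 -0.7566 0.0000
    outer loop
      vertex 8.69 0.34 0.00
      vertex 12.52 3.65 0.00
      vertex 12.52 3.65 26.33
    endloop
  endfacet
  facet normal 0.6539 -0.7566 0.0000
    outer loop
      vertex 8.69 0.34 0.00
      vertex 12.52 3.65 26.33
      vertex 8.69 0.34 26.33
    endloop
  endfacet
  facet normal 0.9975 -0.0712 0.0000
    outer loop
      vertex 12.52 3.65 0.00
      vertex 12.88 8.69 0.00
      vertex 12.88 8.69 26.33
    endloop
  endfacet
  facet normal 0.9975 -0.0712 0.0000
    outer loop
      vertex 12.52 3.65 0.00
      vertex 12.88 8.69 26.33
      vertex 12.52 3.65 26.33
    endloop
  endfacet
endsolid part

The G0 Z moves step by Δz≈6.58 mm. Every layer's G1 loop is the same polygon, so the solid is a straight extrusion of it from z=0 to z≈26.3. Closing with flat bottom and top caps and triangulating gives 28 facets — a regular 8-sided prism (a cylinder approximated with 8 flat sides), circumscribed radius ≈ 6.61 mm, height ≈ 26.3 mm.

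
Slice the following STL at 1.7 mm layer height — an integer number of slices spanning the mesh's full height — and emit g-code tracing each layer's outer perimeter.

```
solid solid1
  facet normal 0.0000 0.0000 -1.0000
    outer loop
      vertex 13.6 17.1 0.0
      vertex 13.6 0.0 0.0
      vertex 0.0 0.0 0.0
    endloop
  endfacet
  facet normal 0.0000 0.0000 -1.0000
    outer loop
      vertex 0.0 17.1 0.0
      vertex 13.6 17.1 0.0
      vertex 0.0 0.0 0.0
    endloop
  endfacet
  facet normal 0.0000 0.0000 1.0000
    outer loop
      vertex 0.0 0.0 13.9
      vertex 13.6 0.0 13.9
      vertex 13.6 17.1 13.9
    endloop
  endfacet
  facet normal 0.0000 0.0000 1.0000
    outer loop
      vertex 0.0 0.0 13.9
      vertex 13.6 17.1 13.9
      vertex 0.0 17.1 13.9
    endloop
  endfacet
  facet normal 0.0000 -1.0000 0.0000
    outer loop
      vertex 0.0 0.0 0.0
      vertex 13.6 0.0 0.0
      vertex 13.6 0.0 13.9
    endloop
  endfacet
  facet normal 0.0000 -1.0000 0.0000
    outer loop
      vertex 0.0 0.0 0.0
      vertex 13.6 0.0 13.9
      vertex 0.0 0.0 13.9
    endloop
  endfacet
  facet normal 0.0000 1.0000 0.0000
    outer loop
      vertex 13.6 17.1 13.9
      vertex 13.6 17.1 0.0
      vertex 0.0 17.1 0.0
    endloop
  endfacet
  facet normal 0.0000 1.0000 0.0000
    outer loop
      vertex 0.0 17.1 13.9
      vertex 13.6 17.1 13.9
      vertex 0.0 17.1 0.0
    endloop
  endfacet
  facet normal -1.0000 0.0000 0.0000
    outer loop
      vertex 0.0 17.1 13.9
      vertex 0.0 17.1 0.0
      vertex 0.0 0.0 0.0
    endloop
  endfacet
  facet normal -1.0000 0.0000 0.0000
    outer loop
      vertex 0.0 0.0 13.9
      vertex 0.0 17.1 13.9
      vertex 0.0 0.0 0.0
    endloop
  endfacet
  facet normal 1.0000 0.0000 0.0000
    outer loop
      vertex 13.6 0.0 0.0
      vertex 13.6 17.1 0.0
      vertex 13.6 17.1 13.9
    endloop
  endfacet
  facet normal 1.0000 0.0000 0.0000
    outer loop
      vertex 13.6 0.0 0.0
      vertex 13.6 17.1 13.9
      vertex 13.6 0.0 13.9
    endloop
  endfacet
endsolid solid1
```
; perimeter-only toolpath
G21 ; units = mm
G90 ; absolute positioning
G28 ; home
; layer 1
G0 Z1.7
G0 X0.0 Y0.0
G1 X13.6 Y0.0
G1 X13.6 Y17.1
G1 X0.0 Y17.1
G1 X0.0 Y0.0
; layer 2
G0 Z3.5
G0 X0.0 Y0.0
G1 X13.6 Y0.0
G1 X13.6 Y17.1
G1 X0.0 Y17.1
G1 X0.0 Y0.0
; layer 3
G0 Z5.2
G0 X0.0 Y0.0
G1 X13.6 Y0.0
G1 X13.6 Y17.1
G1 X0.0 Y17.1
G1 X0.0 Y0.0
; layer 4
G0 Z7.0
G0 X0.0 Y0.0
G1 X13.6 Y0.0
G1 X13.6 Y17.1
G1 X0.0 Y17.1
G1 X0.0 Y0.0
; layer 5
G0 Z8.7
G0 X0.0 Y0.0
G1 X13.6 Y0.0
G1 X13.6 Y17.1
G1 X0.0 Y17.1
G1 X0.0 Y0.0
; layer 6
G0 Z10.4
G0 X0.0 Y0.0
G1 X13.6 Y0.0
G1 X13.6 Y17.1
G1 X0.0 Y17.1
G1 X0.0 Y0.0
; layer 7
G0 Z12.2
G0 X0.0 Y0.0
G1 X13.6 Y0.0
G1 X13.6 Y17.1
G1 X0.0 Y17.1
G1 X0.0 Y0.0
; layer 8
G0 Z13.9
G0 X0.0 Y0.0
G1 X13.6 Y0.0
G1 X13.6 Y17.1
G1 X0.0 Y17.1
G1 X0.0 Y0.0
M2 ; end

The solid is a rectangular box, roughly 13.6 × 17.1 mm footprint and 13.9 mm tall. Slicing at Δz = 1.7 mm — 8 equal slices spanning the solid's height, so layer i sits at z = i·h/8 — gives 8 non-empty perimeters. Each is a 4-segment closed polygon; G0 lifts to the layer z and rapids to the start vertex, then G1 traces the edges.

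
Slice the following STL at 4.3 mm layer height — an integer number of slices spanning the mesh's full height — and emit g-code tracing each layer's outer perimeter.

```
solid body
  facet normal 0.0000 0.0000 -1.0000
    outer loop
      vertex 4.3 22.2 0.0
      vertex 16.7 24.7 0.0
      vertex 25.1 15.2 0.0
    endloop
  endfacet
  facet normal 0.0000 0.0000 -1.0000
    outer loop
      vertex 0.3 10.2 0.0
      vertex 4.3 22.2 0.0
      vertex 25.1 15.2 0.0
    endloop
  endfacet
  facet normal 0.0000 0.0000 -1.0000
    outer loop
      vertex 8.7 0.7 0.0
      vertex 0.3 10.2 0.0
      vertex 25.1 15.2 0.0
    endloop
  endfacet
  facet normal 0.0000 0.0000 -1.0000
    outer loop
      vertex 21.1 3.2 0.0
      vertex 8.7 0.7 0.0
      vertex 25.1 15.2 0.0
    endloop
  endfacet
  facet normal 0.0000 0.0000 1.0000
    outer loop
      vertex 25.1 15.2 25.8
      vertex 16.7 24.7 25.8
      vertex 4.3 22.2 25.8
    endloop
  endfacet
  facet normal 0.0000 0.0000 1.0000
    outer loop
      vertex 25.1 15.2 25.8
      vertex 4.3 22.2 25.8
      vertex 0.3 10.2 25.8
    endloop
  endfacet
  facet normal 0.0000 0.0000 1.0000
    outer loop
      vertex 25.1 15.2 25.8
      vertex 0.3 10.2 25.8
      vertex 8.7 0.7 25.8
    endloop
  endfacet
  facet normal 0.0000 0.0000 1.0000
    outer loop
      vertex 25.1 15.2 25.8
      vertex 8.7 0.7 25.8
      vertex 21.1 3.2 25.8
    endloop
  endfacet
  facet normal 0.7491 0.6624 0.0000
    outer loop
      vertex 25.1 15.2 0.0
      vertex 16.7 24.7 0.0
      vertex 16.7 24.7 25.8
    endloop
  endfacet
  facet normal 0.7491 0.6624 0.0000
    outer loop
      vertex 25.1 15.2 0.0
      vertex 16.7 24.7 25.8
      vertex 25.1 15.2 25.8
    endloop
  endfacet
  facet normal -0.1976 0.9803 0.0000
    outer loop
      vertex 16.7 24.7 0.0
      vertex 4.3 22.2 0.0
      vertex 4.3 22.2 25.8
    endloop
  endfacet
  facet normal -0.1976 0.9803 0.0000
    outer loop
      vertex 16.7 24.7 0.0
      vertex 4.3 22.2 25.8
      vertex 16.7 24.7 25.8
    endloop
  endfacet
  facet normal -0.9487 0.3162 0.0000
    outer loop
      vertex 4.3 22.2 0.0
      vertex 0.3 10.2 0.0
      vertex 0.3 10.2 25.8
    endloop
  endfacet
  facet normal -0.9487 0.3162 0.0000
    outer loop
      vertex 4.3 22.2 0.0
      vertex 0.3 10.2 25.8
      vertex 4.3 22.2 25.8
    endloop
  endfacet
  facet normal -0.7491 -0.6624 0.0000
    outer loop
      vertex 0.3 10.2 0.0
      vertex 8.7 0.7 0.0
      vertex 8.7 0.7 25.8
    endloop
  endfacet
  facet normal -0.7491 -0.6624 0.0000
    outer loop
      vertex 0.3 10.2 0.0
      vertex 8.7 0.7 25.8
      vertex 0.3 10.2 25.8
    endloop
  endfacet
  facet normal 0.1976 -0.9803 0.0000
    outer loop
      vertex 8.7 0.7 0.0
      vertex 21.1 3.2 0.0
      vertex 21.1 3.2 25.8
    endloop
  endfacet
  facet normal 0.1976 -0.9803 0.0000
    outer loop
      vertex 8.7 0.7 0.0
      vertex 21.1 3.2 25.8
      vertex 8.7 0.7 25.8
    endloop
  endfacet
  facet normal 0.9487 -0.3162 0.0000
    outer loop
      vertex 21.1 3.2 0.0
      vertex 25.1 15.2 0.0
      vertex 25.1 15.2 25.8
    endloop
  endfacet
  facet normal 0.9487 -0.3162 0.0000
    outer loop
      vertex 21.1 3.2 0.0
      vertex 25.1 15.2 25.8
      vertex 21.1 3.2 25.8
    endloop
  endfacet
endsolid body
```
; perimeter-only toolpath
G21 ; units = mm
G90 ; absolute positioning
G28 ; home
; layer 1
G0 Z4.3
G0 X25.1 Y15.2
G1 X16.7 Y24.7
G1 X4.3 Y22.2
G1 X0.3 Y10.2
G1 X8.7 Y0.7
G1 X21.1 Y3.2
G1 X25.1 Y15.2
; layer 2
G0 Z8.6
G0 X25.1 Y15.2
G1 X16.7 Y24.7
G1 X4.3 Y22.2
G1 X0.3 Y10.2
G1 X8.7 Y0.7
G1 X21.1 Y3.2
G1 X25.1 Y15.2
; layer 3
G0 Z12.9
G0 X25.1 Y15.2
G1 X16.7 Y24.7
G1 X4.3 Y22.2
G1 X0.3 Y10.2
G1 X8.7 Y0.7
G1 X21.1 Y3.2
G1 X25.1 Y15.2
; layer 4
G0 Z17.2
G0 X25.1 Y15.2
G1 X16.7 Y24.7
G1 X4.3 Y22.2
G1 X0.3 Y10.2
G1 X8.7 Y0.7
G1 X21.1 Y3.2
G1 X25.1 Y15.2
; layer 5
G0 Z21.5
G0 X25.1 Y15.2
G1 X16.7 Y24.7
G1 X4.3 Y22.2
G1 X0.3 Y10.2
G1 X8.7 Y0.7
G1 X21.1 Y3.2
G1 X25.1 Y15.2
; layer 6
G0 Z25.8
G0 X25.1 Y15.2
G1 X16.7 Y24.7
G1 X4.3 Y22.2
G1 X0.3 Y10.2
G1 X8.7 Y0.7
G1 X21.1 Y3.2
G1 X25.1 Y15.2
M2 ; end

The solid is a regular 6-sided prism (a cylinder approximated with 6 flat sides), circumscribed radius ≈ 12.7 mm, height ≈ 25.8 mm. Slicing at Δz = 4.3 mm — 6 equal slices spanning the solid's height, so layer i sits at z = i·h/6 — gives 6 non-empty perimeters. Each is a 6-segment closed polygon; G0 lifts to the layer z and rapids to the start vertex, then G1 traces the edges.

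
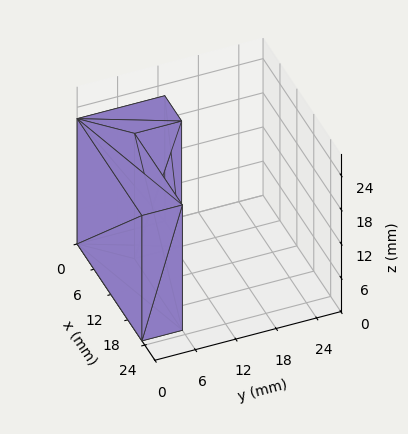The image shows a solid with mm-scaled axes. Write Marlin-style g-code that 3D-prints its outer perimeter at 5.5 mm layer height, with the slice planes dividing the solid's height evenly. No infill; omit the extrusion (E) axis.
Reading the render: the shape is an L-shaped prism: outer 23 × 13 mm, arm thicknesses ≈ 6 mm (horizontal) and 6 mm (vertical), extruded 22 mm in z (dimensions read to the nearest mm from the axis ticks). For the g-code, the solid's height is divided into equal slices at the stated Δz and each level perimeter traced with G1 moves after a G0 lift.

; perimeter-only toolpath
G21 ; units = mm
G90 ; absolute positioning
G28 ; home
; layer 1
G0 Z5.5
G0 X0.0 Y0.0
G1 X23.0 Y0.0
G1 X23.0 Y6.0
G1 X6.0 Y6.0
G1 X6.0 Y13.0
G1 X0.0 Y13.0
G1 X0.0 Y0.0
; layer 2
G0 Z11.0
G0 X0.0 Y0.0
G1 X23.0 Y0.0
G1 X23.0 Y6.0
G1 X6.0 Y6.0
G1 X6.0 Y13.0
G1 X0.0 Y13.0
G1 X0.0 Y0.0
; layer 3
G0 Z16.5
G0 X0.0 Y0.0
G1 X23.0 Y0.0
G1 X23.0 Y6.0
G1 X6.0 Y6.0
G1 X6.0 Y13.0
G1 X0.0 Y13.0
G1 X0.0 Y0.0
; layer 4
G0 Z22.0
G0 X0.0 Y0.0
G1 X23.0 Y0.0
G1 X23.0 Y6.0
G1 X6.0 Y6.0
G1 X6.0 Y13.0
G1 X0.0 Y13.0
G1 X0.0 Y0.0
M2 ; end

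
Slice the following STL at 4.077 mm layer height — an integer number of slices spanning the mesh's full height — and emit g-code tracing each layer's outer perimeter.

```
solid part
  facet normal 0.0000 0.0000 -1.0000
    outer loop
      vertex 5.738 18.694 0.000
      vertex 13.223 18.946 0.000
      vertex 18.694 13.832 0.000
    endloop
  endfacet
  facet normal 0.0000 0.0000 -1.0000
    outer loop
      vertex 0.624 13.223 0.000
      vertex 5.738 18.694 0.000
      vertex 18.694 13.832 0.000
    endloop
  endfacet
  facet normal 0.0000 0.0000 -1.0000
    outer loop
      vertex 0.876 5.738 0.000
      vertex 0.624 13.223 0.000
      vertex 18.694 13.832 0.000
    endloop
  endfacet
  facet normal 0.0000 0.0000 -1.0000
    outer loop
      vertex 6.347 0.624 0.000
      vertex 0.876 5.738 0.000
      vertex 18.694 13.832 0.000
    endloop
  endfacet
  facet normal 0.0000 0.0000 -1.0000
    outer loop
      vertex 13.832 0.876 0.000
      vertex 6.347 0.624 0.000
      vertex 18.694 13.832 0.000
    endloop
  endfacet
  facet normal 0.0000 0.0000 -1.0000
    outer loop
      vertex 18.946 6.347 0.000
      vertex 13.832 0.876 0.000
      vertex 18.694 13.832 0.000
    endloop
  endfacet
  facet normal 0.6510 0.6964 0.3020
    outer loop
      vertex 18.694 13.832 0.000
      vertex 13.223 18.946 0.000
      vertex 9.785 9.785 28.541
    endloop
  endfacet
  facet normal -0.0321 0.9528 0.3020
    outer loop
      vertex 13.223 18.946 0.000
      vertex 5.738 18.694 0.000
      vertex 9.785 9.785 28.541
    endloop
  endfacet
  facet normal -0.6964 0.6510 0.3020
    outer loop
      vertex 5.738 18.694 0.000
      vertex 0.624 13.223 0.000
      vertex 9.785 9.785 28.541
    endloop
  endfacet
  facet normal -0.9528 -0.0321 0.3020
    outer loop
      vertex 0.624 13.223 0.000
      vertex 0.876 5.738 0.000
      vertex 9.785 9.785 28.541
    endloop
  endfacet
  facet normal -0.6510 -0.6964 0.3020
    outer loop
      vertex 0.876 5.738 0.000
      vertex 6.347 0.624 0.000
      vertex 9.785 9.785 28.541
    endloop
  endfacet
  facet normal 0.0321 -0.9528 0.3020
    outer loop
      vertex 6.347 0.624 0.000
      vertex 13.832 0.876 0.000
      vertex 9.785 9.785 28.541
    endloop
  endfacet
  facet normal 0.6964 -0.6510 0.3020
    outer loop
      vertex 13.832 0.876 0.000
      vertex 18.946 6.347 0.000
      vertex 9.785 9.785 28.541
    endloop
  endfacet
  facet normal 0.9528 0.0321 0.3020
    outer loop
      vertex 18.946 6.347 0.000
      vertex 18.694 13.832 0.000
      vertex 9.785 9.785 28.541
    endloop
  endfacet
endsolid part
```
; perimeter-only toolpath
G21 ; units = mm
G90 ; absolute positioning
G28 ; home
; layer 1
G0 Z4.077
G0 X17.421 Y13.254
G1 X12.732 Y17.637
G1 X6.316 Y17.421
G1 X1.933 Y12.732
G1 X2.149 Y6.316
G1 X6.838 Y1.933
G1 X13.254 Y2.149
G1 X17.637 Y6.838
G1 X17.421 Y13.254
; layer 2
G0 Z8.155
G0 X16.149 Y12.676
G1 X12.241 Y16.329
G1 X6.894 Y16.149
G1 X3.241 Y12.241
G1 X3.421 Y6.894
G1 X7.329 Y3.241
G1 X12.676 Y3.421
G1 X16.329 Y7.329
G1 X16.149 Y12.676
; layer 3
G0 Z12.232
G0 X14.876 Y12.098
G1 X11.750 Y15.020
G1 X7.472 Y14.876
G1 X4.550 Y11.750
G1 X4.694 Y7.472
G1 X7.820 Y4.550
G1 X12.098 Y4.694
G1 X15.020 Y7.820
G1 X14.876 Y12.098
; layer 4
G0 Z16.309
G0 X13.603 Y11.519
G1 X11.258 Y13.711
G1 X8.051 Y13.603
G1 X5.859 Y11.258
G1 X5.967 Y8.051
G1 X8.312 Y5.859
G1 X11.519 Y5.967
G1 X13.711 Y8.312
G1 X13.603 Y11.519
; layer 5
G0 Z20.386
G0 X12.330 Y10.941
G1 X10.767 Y12.402
G1 X8.629 Y12.330
G1 X7.168 Y10.767
G1 X7.240 Y8.629
G1 X8.803 Y7.168
G1 X10.941 Y7.240
G1 X12.402 Y8.803
G1 X12.330 Y10.941
; layer 6
G0 Z24.464
G0 X11.058 Y10.363
G1 X10.276 Y11.094
G1 X9.207 Y11.058
G1 X8.476 Y10.276
G1 X8.512 Y9.207
G1 X9.294 Y8.476
G1 X10.363 Y8.512
G1 X11.094 Y9.294
G1 X11.058 Y10.363
M2 ; end

The solid is a regular 8-sided pyramid, base circumscribed radius ≈ 9.79 mm, apex at z ≈ 28.5 mm. Slicing at Δz = 4.077 mm — 7 equal slices spanning the solid's height, so layer i sits at z = i·h/7 — gives 6 non-empty perimeters. Each is a 8-segment closed polygon; G0 lifts to the layer z and rapids to the start vertex, then G1 traces the edges. The cross-section shrinks linearly with z (the slice at the apex is degenerate and omitted).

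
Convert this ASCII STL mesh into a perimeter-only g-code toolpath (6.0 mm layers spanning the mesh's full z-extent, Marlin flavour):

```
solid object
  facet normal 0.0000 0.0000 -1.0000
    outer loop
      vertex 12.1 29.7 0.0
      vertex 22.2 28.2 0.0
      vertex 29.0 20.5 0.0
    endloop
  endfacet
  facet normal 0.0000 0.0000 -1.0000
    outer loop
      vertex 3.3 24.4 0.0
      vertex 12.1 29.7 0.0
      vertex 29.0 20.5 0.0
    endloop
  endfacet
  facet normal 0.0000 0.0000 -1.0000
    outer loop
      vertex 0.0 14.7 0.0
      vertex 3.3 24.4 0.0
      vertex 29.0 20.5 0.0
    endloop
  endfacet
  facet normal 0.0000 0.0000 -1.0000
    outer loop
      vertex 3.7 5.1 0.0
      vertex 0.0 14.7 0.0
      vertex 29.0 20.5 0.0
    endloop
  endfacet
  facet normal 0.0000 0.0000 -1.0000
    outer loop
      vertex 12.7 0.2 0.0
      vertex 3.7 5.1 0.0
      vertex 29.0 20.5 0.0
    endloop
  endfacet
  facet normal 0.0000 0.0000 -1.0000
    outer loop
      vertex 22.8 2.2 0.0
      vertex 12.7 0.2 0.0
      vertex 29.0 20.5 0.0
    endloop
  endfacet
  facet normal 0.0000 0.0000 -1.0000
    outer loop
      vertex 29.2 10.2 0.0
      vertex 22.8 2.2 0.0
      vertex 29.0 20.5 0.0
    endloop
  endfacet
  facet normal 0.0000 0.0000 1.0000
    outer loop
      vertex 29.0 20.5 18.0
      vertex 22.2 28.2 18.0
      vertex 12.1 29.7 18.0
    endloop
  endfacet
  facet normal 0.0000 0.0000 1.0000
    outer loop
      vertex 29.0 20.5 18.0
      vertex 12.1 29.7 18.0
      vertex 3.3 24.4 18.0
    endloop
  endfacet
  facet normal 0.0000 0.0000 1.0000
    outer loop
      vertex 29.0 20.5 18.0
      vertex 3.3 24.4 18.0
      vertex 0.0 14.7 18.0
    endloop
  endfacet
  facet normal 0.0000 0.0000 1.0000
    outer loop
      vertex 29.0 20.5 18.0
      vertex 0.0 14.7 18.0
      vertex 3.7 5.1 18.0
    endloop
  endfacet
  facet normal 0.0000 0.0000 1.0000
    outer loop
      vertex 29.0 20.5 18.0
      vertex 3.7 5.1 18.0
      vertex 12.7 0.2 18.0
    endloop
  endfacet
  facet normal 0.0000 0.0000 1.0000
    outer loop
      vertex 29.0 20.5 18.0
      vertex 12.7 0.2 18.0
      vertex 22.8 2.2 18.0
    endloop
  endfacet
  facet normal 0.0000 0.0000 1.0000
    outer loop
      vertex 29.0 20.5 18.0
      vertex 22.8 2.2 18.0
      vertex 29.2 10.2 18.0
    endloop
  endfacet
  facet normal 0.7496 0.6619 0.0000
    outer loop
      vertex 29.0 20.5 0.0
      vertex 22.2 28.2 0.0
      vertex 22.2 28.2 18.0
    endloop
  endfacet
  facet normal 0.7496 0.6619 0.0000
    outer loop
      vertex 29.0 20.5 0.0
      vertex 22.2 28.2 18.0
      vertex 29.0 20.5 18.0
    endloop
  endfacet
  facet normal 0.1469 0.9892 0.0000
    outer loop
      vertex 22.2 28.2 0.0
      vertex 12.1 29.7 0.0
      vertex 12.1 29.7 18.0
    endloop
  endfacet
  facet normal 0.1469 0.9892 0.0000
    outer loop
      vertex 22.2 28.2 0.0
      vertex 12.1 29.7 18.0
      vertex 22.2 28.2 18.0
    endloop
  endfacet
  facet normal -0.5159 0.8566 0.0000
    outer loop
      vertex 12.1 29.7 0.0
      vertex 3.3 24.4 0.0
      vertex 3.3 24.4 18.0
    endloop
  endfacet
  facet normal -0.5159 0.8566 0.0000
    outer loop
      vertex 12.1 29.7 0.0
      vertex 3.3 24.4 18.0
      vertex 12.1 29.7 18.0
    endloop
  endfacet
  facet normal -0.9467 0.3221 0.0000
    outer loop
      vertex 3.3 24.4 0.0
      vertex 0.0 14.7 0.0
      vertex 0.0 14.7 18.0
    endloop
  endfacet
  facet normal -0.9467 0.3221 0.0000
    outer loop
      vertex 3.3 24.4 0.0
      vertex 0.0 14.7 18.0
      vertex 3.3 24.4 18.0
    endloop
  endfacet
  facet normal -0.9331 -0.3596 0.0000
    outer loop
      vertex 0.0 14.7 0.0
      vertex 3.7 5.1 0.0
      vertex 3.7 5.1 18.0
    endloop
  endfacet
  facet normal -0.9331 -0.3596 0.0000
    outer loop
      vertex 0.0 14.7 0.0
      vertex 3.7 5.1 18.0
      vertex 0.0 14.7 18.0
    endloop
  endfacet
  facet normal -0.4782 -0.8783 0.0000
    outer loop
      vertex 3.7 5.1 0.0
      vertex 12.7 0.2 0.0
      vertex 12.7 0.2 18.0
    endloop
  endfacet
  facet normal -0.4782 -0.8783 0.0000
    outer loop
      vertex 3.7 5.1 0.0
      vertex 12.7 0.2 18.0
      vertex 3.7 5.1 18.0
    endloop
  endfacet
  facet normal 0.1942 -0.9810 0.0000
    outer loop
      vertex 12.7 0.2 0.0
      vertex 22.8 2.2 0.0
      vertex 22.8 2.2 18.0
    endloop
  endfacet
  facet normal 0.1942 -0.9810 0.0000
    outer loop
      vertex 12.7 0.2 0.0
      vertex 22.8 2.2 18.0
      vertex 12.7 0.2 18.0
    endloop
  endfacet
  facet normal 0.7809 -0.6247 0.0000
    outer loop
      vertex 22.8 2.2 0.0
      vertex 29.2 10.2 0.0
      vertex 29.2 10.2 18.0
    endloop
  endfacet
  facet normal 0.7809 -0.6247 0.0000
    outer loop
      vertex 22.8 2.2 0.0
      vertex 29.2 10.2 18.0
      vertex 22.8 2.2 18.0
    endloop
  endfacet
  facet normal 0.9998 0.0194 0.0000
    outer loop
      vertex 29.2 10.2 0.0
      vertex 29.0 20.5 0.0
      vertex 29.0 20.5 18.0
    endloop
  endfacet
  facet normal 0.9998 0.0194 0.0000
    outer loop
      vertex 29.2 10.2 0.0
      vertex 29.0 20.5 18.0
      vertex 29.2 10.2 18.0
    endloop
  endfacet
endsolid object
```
; perimeter-only toolpath
G21 ; units = mm
G90 ; absolute positioning
G28 ; home
; layer 1
G0 Z6.0
G0 X29.0 Y20.5
G1 X22.2 Y28.2
G1 X12.1 Y29.7
G1 X3.3 Y24.4
G1 X0.0 Y14.7
G1 X3.7 Y5.1
G1 X12.7 Y0.2
G1 X22.8 Y2.2
G1 X29.2 Y10.2
G1 X29.0 Y20.5
; layer 2
G0 Z12.0
G0 X29.0 Y20.5
G1 X22.2 Y28.2
G1 X12.1 Y29.7
G1 X3.3 Y24.4
G1 X0.0 Y14.7
G1 X3.7 Y5.1
G1 X12.7 Y0.2
G1 X22.8 Y2.2
G1 X29.2 Y10.2
G1 X29.0 Y20.5
; layer 3
G0 Z18.0
G0 X29.0 Y20.5
G1 X22.2 Y28.2
G1 X12.1 Y29.7
G1 X3.3 Y24.4
G1 X0.0 Y14.7
G1 X3.7 Y5.1
G1 X12.7 Y0.2
G1 X22.8 Y2.2
G1 X29.2 Y10.2
G1 X29.0 Y20.5
M2 ; end

The solid is a regular 9-sided prism (a cylinder approximated with 9 flat sides), circumscribed radius ≈ 15 mm, height ≈ 18 mm. Slicing at Δz = 6.0 mm — 3 equal slices spanning the solid's height, so layer i sits at z = i·h/3 — gives 3 non-empty perimeters. Each is a 9-segment closed polygon; G0 lifts to the layer z and rapids to the start vertex, then G1 traces the edges.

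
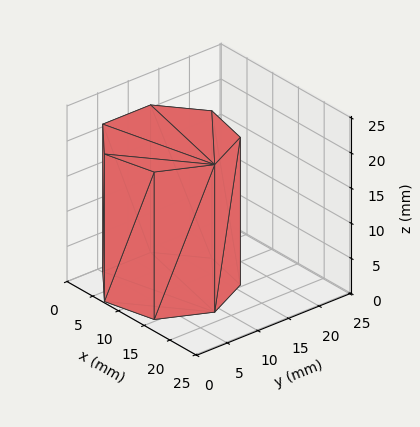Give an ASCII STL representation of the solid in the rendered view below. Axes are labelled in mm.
Reading the render: the shape is a regular 7-sided prism (a cylinder approximated with 7 flat sides), circumscribed radius ≈ 9 mm, height ≈ 21 mm (dimensions read to the nearest mm from the axis ticks). For the STL, each face is triangulated and given an outward normal.

solid part
  facet normal 0.0000 0.0000 -1.0000
    outer loop
      vertex 6.997 17.774 0.000
      vertex 14.611 16.036 0.000
      vertex 18.000 9.000 0.000
    endloop
  endfacet
  facet normal 0.0000 0.0000 -1.0000
    outer loop
      vertex 0.891 12.905 0.000
      vertex 6.997 17.774 0.000
      vertex 18.000 9.000 0.000
    endloop
  endfacet
  facet normal 0.0000 0.0000 -1.0000
    outer loop
      vertex 0.891 5.095 0.000
      vertex 0.891 12.905 0.000
      vertex 18.000 9.000 0.000
    endloop
  endfacet
  facet normal 0.0000 0.0000 -1.0000
    outer loop
      vertex 6.997 0.226 0.000
      vertex 0.891 5.095 0.000
      vertex 18.000 9.000 0.000
    endloop
  endfacet
  facet normal 0.0000 0.0000 -1.0000
    outer loop
      vertex 14.611 1.964 0.000
      vertex 6.997 0.226 0.000
      vertex 18.000 9.000 0.000
    endloop
  endfacet
  facet normal 0.0000 0.0000 1.0000
    outer loop
      vertex 18.000 9.000 21.000
      vertex 14.611 16.036 21.000
      vertex 6.997 17.774 21.000
    endloop
  endfacet
  facet normal 0.0000 0.0000 1.0000
    outer loop
      vertex 18.000 9.000 21.000
      vertex 6.997 17.774 21.000
      vertex 0.891 12.905 21.000
    endloop
  endfacet
  facet normal 0.0000 0.0000 1.0000
    outer loop
      vertex 18.000 9.000 21.000
      vertex 0.891 12.905 21.000
      vertex 0.891 5.095 21.000
    endloop
  endfacet
  facet normal 0.0000 0.0000 1.0000
    outer loop
      vertex 18.000 9.000 21.000
      vertex 0.891 5.095 21.000
      vertex 6.997 0.226 21.000
    endloop
  endfacet
  facet normal 0.0000 0.0000 1.0000
    outer loop
      vertex 18.000 9.000 21.000
      vertex 6.997 0.226 21.000
      vertex 14.611 1.964 21.000
    endloop
  endfacet
  facet normal 0.9009 0.4340 0.0000
    outer loop
      vertex 18.000 9.000 0.000
      vertex 14.611 16.036 0.000
      vertex 14.611 16.036 21.000
    endloop
  endfacet
  facet normal 0.9009 0.4340 0.0000
    outer loop
      vertex 18.000 9.000 0.000
      vertex 14.611 16.036 21.000
      vertex 18.000 9.000 21.000
    endloop
  endfacet
  facet normal 0.2225 0.9749 0.0000
    outer loop
      vertex 14.611 16.036 0.000
      vertex 6.997 17.774 0.000
      vertex 6.997 17.774 21.000
    endloop
  endfacet
  facet normal 0.2225 0.9749 0.0000
    outer loop
      vertex 14.611 16.036 0.000
      vertex 6.997 17.774 21.000
      vertex 14.611 16.036 21.000
    endloop
  endfacet
  facet normal -0.6235 0.7819 0.0000
    outer loop
      vertex 6.997 17.774 0.000
      vertex 0.891 12.905 0.000
      vertex 0.891 12.905 21.000
    endloop
  endfacet
  facet normal -0.6235 0.7819 0.0000
    outer loop
      vertex 6.997 17.774 0.000
      vertex 0.891 12.905 21.000
      vertex 6.997 17.774 21.000
    endloop
  endfacet
  facet normal -1.0000 0.0000 0.0000
    outer loop
      vertex 0.891 12.905 0.000
      vertex 0.891 5.095 0.000
      vertex 0.891 5.095 21.000
    endloop
  endfacet
  facet normal -1.0000 0.0000 0.0000
    outer loop
      vertex 0.891 12.905 0.000
      vertex 0.891 5.095 21.000
      vertex 0.891 12.905 21.000
    endloop
  endfacet
  facet normal -0.6235 -0.7819 0.0000
    outer loop
      vertex 0.891 5.095 0.000
      vertex 6.997 0.226 0.000
      vertex 6.997 0.226 21.000
    endloop
  endfacet
  facet normal -0.6235 -0.7819 0.0000
    outer loop
      vertex 0.891 5.095 0.000
      vertex 6.997 0.226 21.000
      vertex 0.891 5.095 21.000
    endloop
  endfacet
  facet normal 0.2225 -0.9749 0.0000
    outer loop
      vertex 6.997 0.226 0.000
      vertex 14.611 1.964 0.000
      vertex 14.611 1.964 21.000
    endloop
  endfacet
  facet normal 0.2225 -0.9749 0.0000
    outer loop
      vertex 6.997 0.226 0.000
      vertex 14.611 1.964 21.000
      vertex 6.997 0.226 21.000
    endloop
  endfacet
  facet normal 0.9009 -0.4340 0.0000
    outer loop
      vertex 14.611 1.964 0.000
      vertex 18.000 9.000 0.000
      vertex 18.000 9.000 21.000
    endloop
  endfacet
  facet normal 0.9009 -0.4340 0.0000
    outer loop
      vertex 14.611 1.964 0.000
      vertex 18.000 9.000 21.000
      vertex 14.611 1.964 21.000
    endloop
  endfacet
endsolid part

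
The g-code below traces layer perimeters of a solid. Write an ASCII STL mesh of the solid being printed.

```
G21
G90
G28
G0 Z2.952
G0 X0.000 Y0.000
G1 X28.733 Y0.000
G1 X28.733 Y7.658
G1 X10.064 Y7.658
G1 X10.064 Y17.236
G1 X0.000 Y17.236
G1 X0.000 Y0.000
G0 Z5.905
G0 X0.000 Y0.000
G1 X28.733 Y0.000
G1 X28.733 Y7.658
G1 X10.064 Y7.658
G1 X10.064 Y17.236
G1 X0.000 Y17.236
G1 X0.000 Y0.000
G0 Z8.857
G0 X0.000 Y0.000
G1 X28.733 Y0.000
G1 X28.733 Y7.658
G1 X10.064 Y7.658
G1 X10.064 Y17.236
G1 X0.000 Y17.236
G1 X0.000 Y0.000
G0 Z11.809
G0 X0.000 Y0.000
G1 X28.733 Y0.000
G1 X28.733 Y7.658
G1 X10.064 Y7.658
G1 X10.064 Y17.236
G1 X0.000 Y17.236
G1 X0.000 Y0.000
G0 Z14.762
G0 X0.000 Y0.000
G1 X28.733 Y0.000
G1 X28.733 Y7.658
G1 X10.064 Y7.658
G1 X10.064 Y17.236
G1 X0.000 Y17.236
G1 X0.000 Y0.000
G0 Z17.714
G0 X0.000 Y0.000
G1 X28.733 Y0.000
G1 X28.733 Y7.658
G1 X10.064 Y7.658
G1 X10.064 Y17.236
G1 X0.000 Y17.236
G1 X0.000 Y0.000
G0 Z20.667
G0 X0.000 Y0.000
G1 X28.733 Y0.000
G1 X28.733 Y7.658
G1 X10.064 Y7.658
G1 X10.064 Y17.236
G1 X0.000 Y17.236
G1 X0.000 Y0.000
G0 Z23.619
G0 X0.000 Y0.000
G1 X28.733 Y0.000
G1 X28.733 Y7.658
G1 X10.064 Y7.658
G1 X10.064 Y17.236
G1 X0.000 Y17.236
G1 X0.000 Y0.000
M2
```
solid part
  facet normal 0.0000 0.0000 -1.0000
    outer loop
      vertex 28.733 7.658 0.000
      vertex 28.733 0.000 0.000
      vertex 0.000 0.000 0.000
    endloop
  endfacet
  facet normal 0.0000 0.0000 -1.0000
    outer loop
      vertex 10.064 7.658 0.000
      vertex 28.733 7.658 0.000
      vertex 0.000 0.000 0.000
    endloop
  endfacet
  facet normal 0.0000 0.0000 -1.0000
    outer loop
      vertex 10.064 17.236 0.000
      vertex 10.064 7.658 0.000
      vertex 0.000 0.000 0.000
    endloop
  endfacet
  facet normal 0.0000 0.0000 -1.0000
    outer loop
      vertex 0.000 17.236 0.000
      vertex 10.064 17.236 0.000
      vertex 0.000 0.000 0.000
    endloop
  endfacet
  facet normal 0.0000 0.0000 1.0000
    outer loop
      vertex 0.000 0.000 23.619
      vertex 28.733 0.000 23.619
      vertex 28.733 7.658 23.619
    endloop
  endfacet
  facet normal 0.0000 0.0000 1.0000
    outer loop
      vertex 0.000 0.000 23.619
      vertex 28.733 7.658 23.619
      vertex 10.064 7.658 23.619
    endloop
  endfacet
  facet normal 0.0000 0.0000 1.0000
    outer loop
      vertex 0.000 0.000 23.619
      vertex 10.064 7.658 23.619
      vertex 10.064 17.236 23.619
    endloop
  endfacet
  facet normal 0.0000 0.0000 1.0000
    outer loop
      vertex 0.000 0.000 23.619
      vertex 10.064 17.236 23.619
      vertex 0.000 17.236 23.619
    endloop
  endfacet
  facet normal 0.0000 -1.0000 0.0000
    outer loop
      vertex 0.000 0.000 0.000
      vertex 28.733 0.000 0.000
      vertex 28.733 0.000 23.619
    endloop
  endfacet
  facet normal 0.0000 -1.0000 0.0000
    outer loop
      vertex 0.000 0.000 0.000
      vertex 28.733 0.000 23.619
      vertex 0.000 0.000 23.619
    endloop
  endfacet
  facet normal 1.0000 0.0000 0.0000
    outer loop
      vertex 28.733 0.000 0.000
      vertex 28.733 7.658 0.000
      vertex 28.733 7.658 23.619
    endloop
  endfacet
  facet normal 1.0000 0.0000 0.0000
    outer loop
      vertex 28.733 0.000 0.000
      vertex 28.733 7.658 23.619
      vertex 28.733 0.000 23.619
    endloop
  endfacet
  facet normal 0.0000 1.0000 0.0000
    outer loop
      vertex 28.733 7.658 0.000
      vertex 10.064 7.658 0.000
      vertex 10.064 7.658 23.619
    endloop
  endfacet
  facet normal 0.0000 1.0000 0.0000
    outer loop
      vertex 28.733 7.658 0.000
      vertex 10.064 7.658 23.619
      vertex 28.733 7.658 23.619
    endloop
  endfacet
  facet normal 1.0000 0.0000 0.0000
    outer loop
      vertex 10.064 7.658 0.000
      vertex 10.064 17.236 0.000
      vertex 10.064 17.236 23.619
    endloop
  endfacet
  facet normal 1.0000 0.0000 0.0000
    outer loop
      vertex 10.064 7.658 0.000
      vertex 10.064 17.236 23.619
      vertex 10.064 7.658 23.619
    endloop
  endfacet
  facet normal 0.0000 1.0000 0.0000
    outer loop
      vertex 10.064 17.236 0.000
      vertex 0.000 17.236 0.000
      vertex 0.000 17.236 23.619
    endloop
  endfacet
  facet normal 0.0000 1.0000 0.0000
    outer loop
      vertex 10.064 17.236 0.000
      vertex 0.000 17.236 23.619
      vertex 10.064 17.236 23.619
    endloop
  endfacet
  facet normal -1.0000 0.0000 0.0000
    outer loop
      vertex 0.000 17.236 0.000
      vertex 0.000 0.000 0.000
      vertex 0.000 0.000 23.619
    endloop
  endfacet
  facet normal -1.0000 0.0000 0.0000
    outer loop
      vertex 0.000 17.236 0.000
      vertex 0.000 0.000 23.619
      vertex 0.000 17.236 23.619
    endloop
  endfacet
endsolid part

The G0 Z moves step by Δz≈2.952 mm. Every layer's G1 loop is the same polygon, so the solid is a straight extrusion of it from z=0 to z≈23.6. Closing with flat bottom and top caps and triangulating gives 20 facets — an L-shaped prism: outer 28.7 × 17.2 mm, arm thicknesses ≈ 7.66 mm (horizontal) and 10.1 mm (vertical), extruded 23.6 mm in z.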